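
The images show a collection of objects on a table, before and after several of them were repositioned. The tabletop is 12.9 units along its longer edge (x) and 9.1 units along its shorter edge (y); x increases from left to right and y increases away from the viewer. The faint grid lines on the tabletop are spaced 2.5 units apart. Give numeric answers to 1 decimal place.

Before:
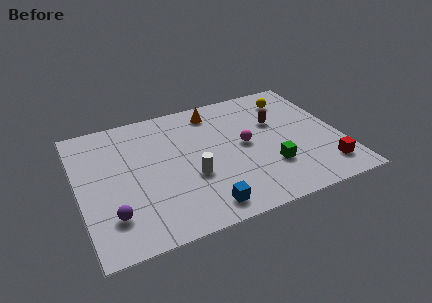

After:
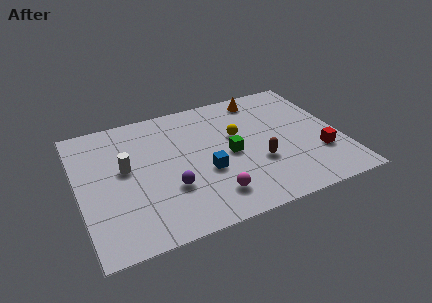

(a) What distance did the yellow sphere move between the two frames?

3.5

The yellow sphere was near (10.9, 7.3) before and (7.9, 5.5) after, so it travelled √(3.0² + 1.8²) ≈ 3.5 units.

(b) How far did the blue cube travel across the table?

2.3

The blue cube moved from about (5.7, 1.2) to (6.1, 3.5), a distance of √(0.4² + 2.3²) ≈ 2.3.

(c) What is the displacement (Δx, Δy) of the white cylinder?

(-3.1, 1.7)

The white cylinder was at about (5.4, 3.4) and moved to about (2.3, 5.1).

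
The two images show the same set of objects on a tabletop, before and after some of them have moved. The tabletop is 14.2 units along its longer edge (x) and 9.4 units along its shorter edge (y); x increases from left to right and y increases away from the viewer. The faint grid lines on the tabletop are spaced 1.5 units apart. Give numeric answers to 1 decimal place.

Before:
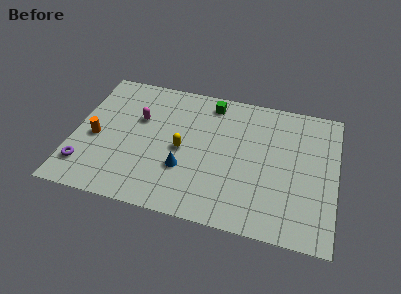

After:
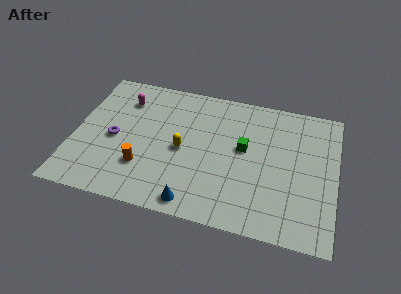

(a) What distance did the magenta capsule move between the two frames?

1.5

The magenta capsule moved from about (3.4, 6.0) to (2.5, 7.2), a distance of √(0.9² + 1.2²) ≈ 1.5.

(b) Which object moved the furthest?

the green cube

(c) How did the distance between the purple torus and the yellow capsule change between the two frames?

-1.9

The distance was about 5.6 in the first image and 3.7 in the second, so they moved 1.9 units closer together.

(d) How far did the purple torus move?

2.7

The purple torus was near (0.8, 2.0) before and (2.2, 4.3) after, so it travelled √(1.4² + 2.3²) ≈ 2.7 units.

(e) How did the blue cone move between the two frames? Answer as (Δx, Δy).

(0.7, -2.1)

The blue cone started near (6.1, 3.1) and ended near (6.8, 1.0).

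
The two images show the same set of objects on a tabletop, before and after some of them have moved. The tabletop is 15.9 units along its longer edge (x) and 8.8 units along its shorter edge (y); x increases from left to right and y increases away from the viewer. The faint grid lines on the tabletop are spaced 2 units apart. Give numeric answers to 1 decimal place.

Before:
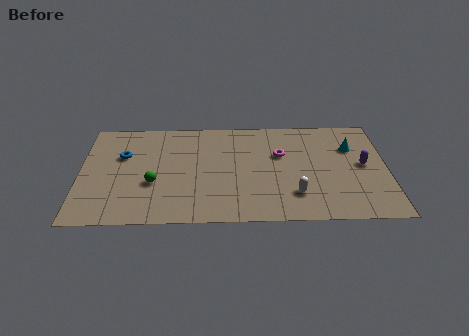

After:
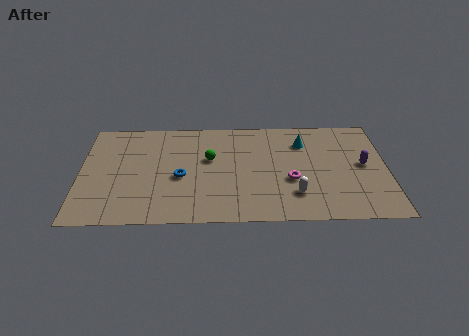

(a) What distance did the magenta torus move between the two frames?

2.3

From (10.4, 5.6) to (10.9, 3.4), the magenta torus covered √(0.5² + 2.2²) ≈ 2.3 units.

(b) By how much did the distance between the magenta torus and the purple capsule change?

-0.4

They were about 4.4 units apart before and 4.0 after — 0.4 units closer together.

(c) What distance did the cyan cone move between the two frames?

2.5

The cyan cone moved from about (14.1, 6.1) to (11.6, 6.6), a distance of √(2.5² + 0.5²) ≈ 2.5.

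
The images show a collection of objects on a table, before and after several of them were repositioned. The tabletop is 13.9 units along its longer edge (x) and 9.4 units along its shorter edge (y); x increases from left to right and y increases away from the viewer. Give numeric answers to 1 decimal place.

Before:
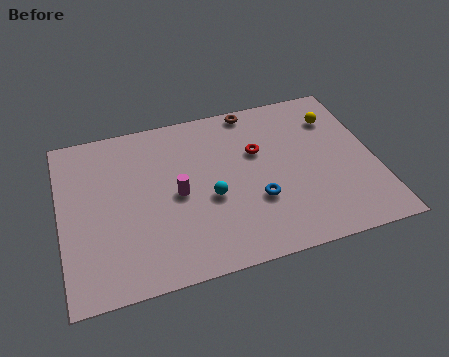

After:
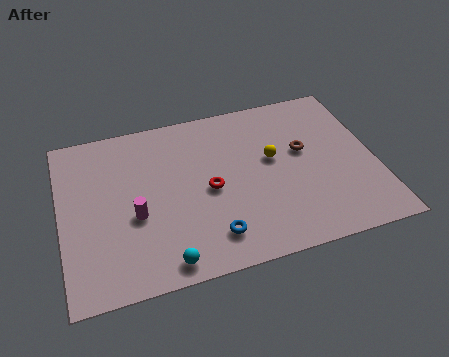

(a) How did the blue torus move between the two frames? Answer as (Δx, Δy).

(-2.1, -1.4)

From the two frames, the blue torus sits at roughly (8.5, 3.2) before and (6.4, 1.8) after.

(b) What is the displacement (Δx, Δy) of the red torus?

(-2.3, -1.6)

The red torus was at about (8.8, 6.0) and moved to about (6.5, 4.4).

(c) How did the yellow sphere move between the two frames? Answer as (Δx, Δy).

(-3.0, -1.7)

The yellow sphere started near (12.4, 7.1) and ended near (9.4, 5.4).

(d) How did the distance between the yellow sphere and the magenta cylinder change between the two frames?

-1.3

They were about 7.7 units apart before and 6.4 after — 1.3 units closer together.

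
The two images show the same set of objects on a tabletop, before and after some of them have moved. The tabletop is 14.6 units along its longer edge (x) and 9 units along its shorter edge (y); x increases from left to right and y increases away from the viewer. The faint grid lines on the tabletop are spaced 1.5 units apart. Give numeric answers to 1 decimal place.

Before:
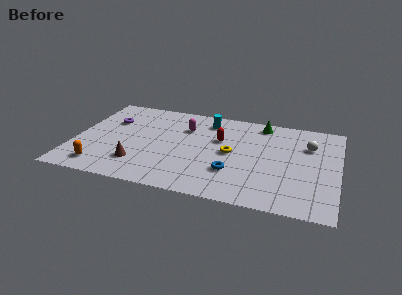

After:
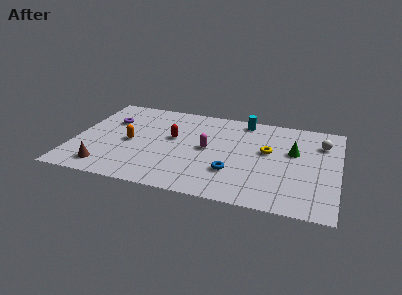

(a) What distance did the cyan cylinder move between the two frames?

2.1

From (7.2, 7.4) to (9.2, 8.0), the cyan cylinder covered √(2.0² + 0.6²) ≈ 2.1 units.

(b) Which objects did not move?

the purple torus and the blue torus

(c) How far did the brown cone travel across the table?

1.9

The brown cone was near (3.7, 2.2) before and (2.0, 1.4) after, so it travelled √(1.7² + 0.8²) ≈ 1.9 units.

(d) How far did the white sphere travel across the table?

0.8

From (12.9, 6.3) to (13.6, 6.7), the white sphere covered √(0.7² + 0.4²) ≈ 0.8 units.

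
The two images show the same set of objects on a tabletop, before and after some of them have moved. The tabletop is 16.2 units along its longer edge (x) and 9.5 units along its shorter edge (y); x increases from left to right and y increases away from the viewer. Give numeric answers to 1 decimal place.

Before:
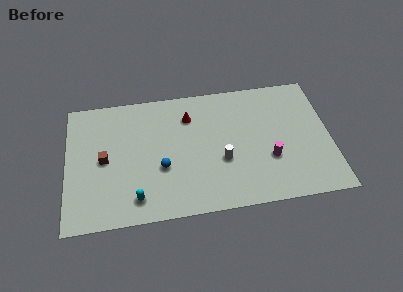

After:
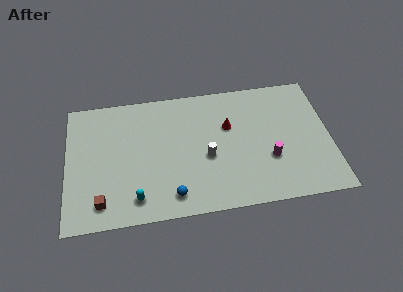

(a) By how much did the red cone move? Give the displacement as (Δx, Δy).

(2.4, -1.1)

The red cone was at about (7.6, 7.2) and moved to about (10.0, 6.1).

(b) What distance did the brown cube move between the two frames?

3.1

The brown cube moved from about (2.3, 4.7) to (2.1, 1.6), a distance of √(0.2² + 3.1²) ≈ 3.1.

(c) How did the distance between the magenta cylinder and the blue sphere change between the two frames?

-0.3

They were about 6.6 units apart before and 6.3 after — 0.3 units closer together.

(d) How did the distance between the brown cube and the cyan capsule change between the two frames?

-1.5

Before: roughly 3.6 units apart; after: 2.1. That's 1.5 units closer together.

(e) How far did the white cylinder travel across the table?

1.0

From (9.5, 3.6) to (8.6, 4.0), the white cylinder covered √(0.9² + 0.4²) ≈ 1.0 units.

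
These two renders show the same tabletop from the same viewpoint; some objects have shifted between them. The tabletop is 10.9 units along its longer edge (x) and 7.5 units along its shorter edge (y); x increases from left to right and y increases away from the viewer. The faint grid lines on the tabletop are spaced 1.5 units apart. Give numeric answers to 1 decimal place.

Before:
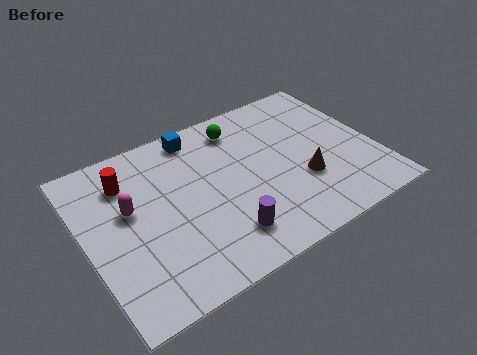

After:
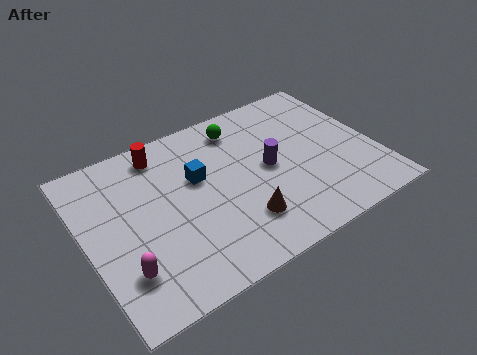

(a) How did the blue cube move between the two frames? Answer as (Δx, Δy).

(-0.3, -2.0)

The blue cube started near (4.6, 6.6) and ended near (4.3, 4.6).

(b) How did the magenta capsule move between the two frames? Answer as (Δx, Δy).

(-0.6, -2.5)

From the two frames, the magenta capsule sits at roughly (1.7, 4.4) before and (1.1, 1.9) after.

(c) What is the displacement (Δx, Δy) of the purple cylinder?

(2.1, 2.2)

The purple cylinder started near (4.8, 1.6) and ended near (6.9, 3.8).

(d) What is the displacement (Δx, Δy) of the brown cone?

(-2.5, -0.7)

From the two frames, the brown cone sits at roughly (8.0, 2.6) before and (5.5, 1.9) after.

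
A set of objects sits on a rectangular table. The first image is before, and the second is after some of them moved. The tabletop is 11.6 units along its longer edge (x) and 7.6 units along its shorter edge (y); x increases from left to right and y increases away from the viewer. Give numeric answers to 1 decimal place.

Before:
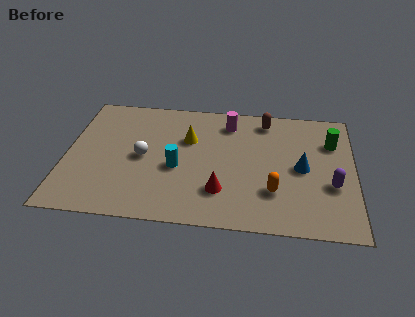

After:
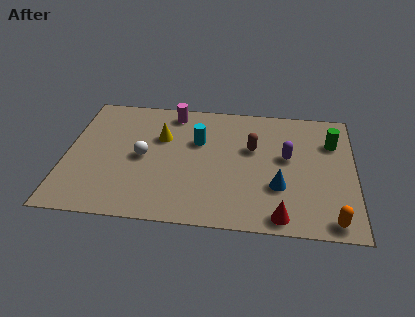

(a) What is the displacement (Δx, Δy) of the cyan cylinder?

(0.8, 1.7)

The cyan cylinder started near (4.5, 3.2) and ended near (5.3, 4.9).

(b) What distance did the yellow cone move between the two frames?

1.1

The yellow cone was near (4.9, 5.0) before and (3.8, 5.0) after, so it travelled √(1.1² + 0.0²) ≈ 1.1 units.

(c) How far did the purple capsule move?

2.3

From (10.7, 2.8) to (8.9, 4.3), the purple capsule covered √(1.8² + 1.5²) ≈ 2.3 units.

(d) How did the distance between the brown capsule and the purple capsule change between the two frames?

-3.1

They were about 4.6 units apart before and 1.5 after — 3.1 units closer together.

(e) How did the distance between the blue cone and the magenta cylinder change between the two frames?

+2.1

They were about 3.9 units apart before and 6.0 after — 2.1 units further apart.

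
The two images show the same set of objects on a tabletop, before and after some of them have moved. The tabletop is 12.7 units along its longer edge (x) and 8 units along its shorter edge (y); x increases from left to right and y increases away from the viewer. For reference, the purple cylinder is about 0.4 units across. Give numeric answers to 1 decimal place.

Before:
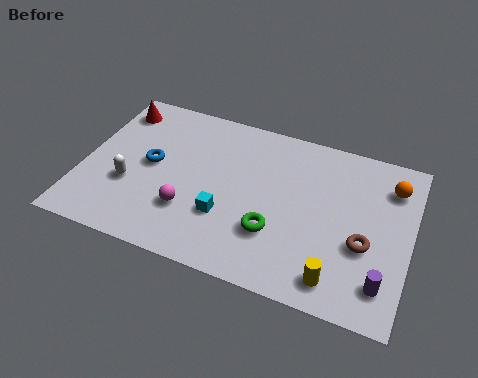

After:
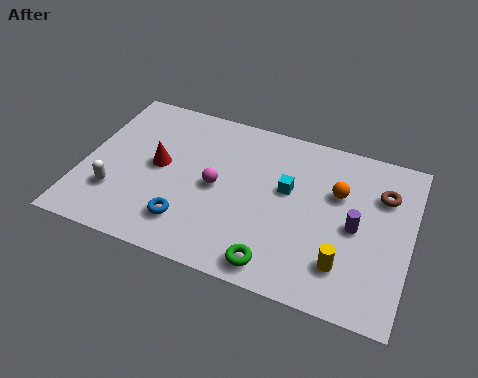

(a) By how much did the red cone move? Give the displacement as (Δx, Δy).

(2.0, -2.4)

The red cone started near (0.9, 6.6) and ended near (2.9, 4.2).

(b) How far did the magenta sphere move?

1.7

The magenta sphere was near (4.3, 2.4) before and (5.2, 3.9) after, so it travelled √(0.9² + 1.5²) ≈ 1.7 units.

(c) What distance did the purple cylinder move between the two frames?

2.5

From (11.8, 1.6) to (10.6, 3.8), the purple cylinder covered √(1.2² + 2.2²) ≈ 2.5 units.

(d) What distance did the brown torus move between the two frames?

2.6

The brown torus was near (11.0, 3.1) before and (11.5, 5.7) after, so it travelled √(0.5² + 2.6²) ≈ 2.6 units.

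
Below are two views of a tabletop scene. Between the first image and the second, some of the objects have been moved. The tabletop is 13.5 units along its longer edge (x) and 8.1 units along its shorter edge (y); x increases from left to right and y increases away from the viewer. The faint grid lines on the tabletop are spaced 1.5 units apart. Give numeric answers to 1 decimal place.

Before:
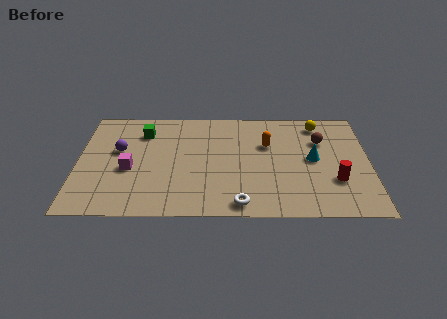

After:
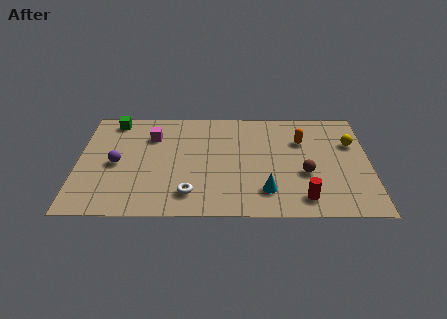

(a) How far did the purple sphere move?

1.0

The purple sphere moved from about (1.9, 4.8) to (1.8, 3.8), a distance of √(0.1² + 1.0²) ≈ 1.0.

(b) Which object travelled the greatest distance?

the cyan cone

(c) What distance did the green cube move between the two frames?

1.7

The green cube moved from about (3.0, 6.2) to (1.6, 7.1), a distance of √(1.4² + 0.9²) ≈ 1.7.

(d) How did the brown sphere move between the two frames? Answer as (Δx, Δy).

(-0.8, -2.5)

The brown sphere was at about (11.3, 5.6) and moved to about (10.5, 3.1).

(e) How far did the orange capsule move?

1.6

The orange capsule moved from about (8.8, 5.3) to (10.4, 5.6), a distance of √(1.6² + 0.3²) ≈ 1.6.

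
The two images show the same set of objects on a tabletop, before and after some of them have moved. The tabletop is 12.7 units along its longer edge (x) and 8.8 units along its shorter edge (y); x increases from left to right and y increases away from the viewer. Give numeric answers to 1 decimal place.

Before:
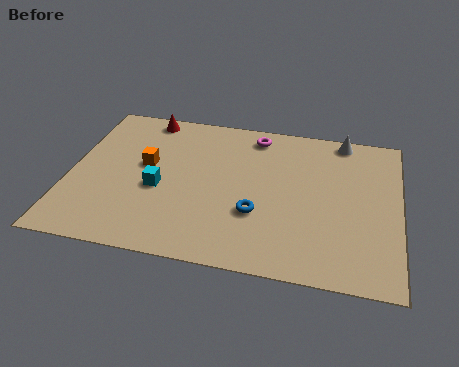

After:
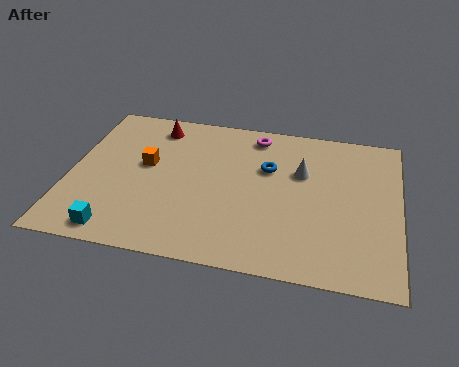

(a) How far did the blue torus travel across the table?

2.7

The blue torus moved from about (7.3, 3.0) to (7.6, 5.7), a distance of √(0.3² + 2.7²) ≈ 2.7.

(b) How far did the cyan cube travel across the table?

3.0

The cyan cube was near (3.5, 3.7) before and (2.1, 1.0) after, so it travelled √(1.4² + 2.7²) ≈ 3.0 units.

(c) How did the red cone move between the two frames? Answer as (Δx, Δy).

(0.4, -0.5)

The red cone was at about (2.7, 7.9) and moved to about (3.1, 7.4).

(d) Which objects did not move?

the orange cube and the magenta torus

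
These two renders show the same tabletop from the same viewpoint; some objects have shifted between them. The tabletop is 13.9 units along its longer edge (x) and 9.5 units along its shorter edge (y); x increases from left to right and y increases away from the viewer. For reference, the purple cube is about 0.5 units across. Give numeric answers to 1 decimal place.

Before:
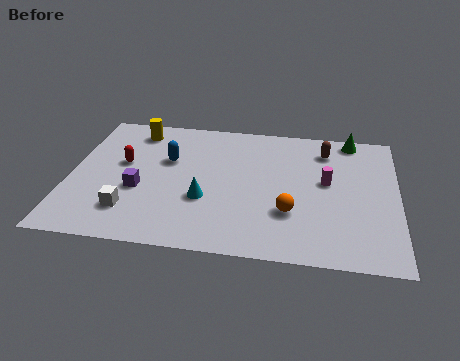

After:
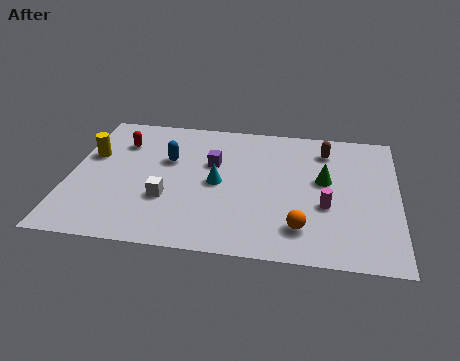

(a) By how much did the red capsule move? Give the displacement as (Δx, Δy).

(-0.2, 1.5)

The red capsule was at about (2.2, 5.5) and moved to about (2.0, 7.0).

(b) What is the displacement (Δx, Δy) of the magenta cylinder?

(0.0, -1.7)

The magenta cylinder started near (10.9, 5.3) and ended near (10.9, 3.6).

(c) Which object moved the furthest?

the purple cube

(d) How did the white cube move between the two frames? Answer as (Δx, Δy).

(1.5, 1.0)

The white cube started near (2.7, 2.2) and ended near (4.2, 3.2).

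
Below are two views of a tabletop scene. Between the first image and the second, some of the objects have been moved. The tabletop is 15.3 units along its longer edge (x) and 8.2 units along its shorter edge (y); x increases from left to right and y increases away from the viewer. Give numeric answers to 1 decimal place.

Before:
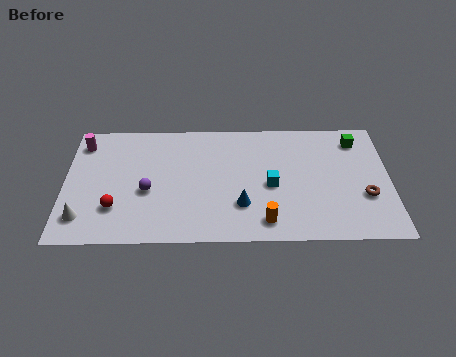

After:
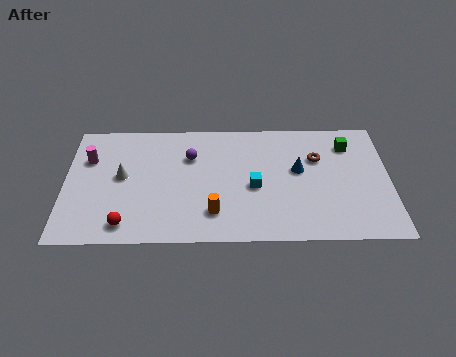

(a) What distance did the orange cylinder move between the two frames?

2.5

The orange cylinder moved from about (9.4, 1.3) to (7.0, 1.9), a distance of √(2.4² + 0.6²) ≈ 2.5.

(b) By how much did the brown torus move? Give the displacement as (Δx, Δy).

(-2.2, 2.6)

The brown torus was at about (14.1, 2.9) and moved to about (11.9, 5.5).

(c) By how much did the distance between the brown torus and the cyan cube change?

-0.9

Before: roughly 4.5 units apart; after: 3.6. That's 0.9 units closer together.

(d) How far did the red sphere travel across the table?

1.2

The red sphere moved from about (2.4, 2.3) to (2.9, 1.2), a distance of √(0.5² + 1.1²) ≈ 1.2.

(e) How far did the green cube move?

0.5

The green cube was near (13.8, 6.7) before and (13.4, 6.4) after, so it travelled √(0.4² + 0.3²) ≈ 0.5 units.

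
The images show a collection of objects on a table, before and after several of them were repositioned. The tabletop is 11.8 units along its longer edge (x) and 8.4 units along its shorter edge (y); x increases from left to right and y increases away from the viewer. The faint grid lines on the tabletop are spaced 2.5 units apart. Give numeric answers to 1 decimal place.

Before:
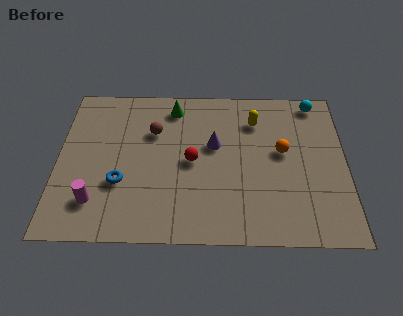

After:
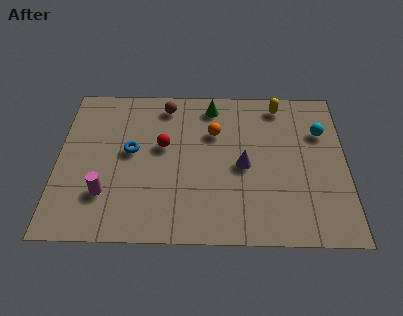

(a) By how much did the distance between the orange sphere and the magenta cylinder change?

-2.5

Before: roughly 8.1 units apart; after: 5.6. That's 2.5 units closer together.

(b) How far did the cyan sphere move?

1.7

The cyan sphere moved from about (10.6, 7.5) to (10.8, 5.8), a distance of √(0.2² + 1.7²) ≈ 1.7.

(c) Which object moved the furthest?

the orange sphere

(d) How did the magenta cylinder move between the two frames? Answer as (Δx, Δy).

(0.4, 0.4)

From the two frames, the magenta cylinder sits at roughly (1.6, 1.9) before and (2.0, 2.3) after.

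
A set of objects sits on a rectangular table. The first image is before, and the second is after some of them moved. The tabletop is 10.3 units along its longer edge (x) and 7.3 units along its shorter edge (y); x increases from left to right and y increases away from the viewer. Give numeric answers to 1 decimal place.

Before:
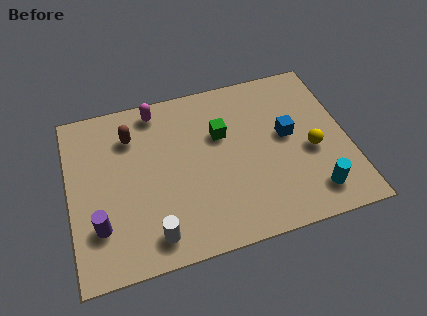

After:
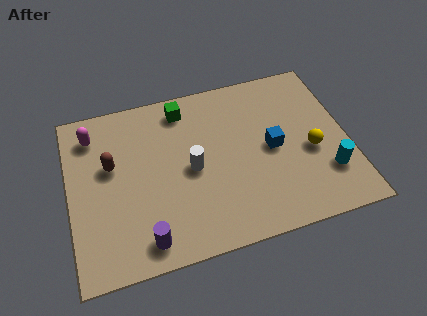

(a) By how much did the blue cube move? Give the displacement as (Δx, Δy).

(-0.6, -0.4)

The blue cube was at about (8.1, 4.0) and moved to about (7.5, 3.6).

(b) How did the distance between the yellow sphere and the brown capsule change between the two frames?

+0.5

They were about 6.9 units apart before and 7.4 after — 0.5 units further apart.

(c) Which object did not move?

the yellow sphere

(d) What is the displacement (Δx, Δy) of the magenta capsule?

(-2.4, -0.5)

From the two frames, the magenta capsule sits at roughly (3.4, 6.4) before and (1.0, 5.9) after.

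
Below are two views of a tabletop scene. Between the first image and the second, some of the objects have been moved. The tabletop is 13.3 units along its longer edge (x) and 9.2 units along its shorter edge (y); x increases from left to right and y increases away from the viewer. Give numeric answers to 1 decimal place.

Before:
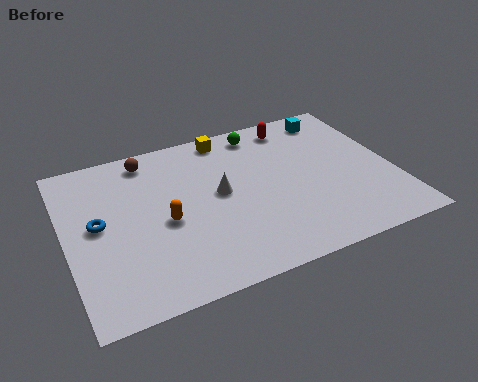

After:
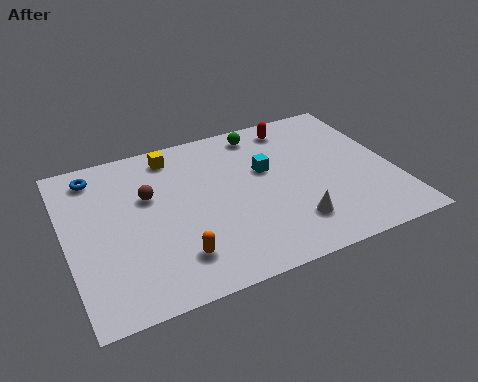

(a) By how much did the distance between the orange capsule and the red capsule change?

+1.2

They were about 6.9 units apart before and 8.1 after — 1.2 units further apart.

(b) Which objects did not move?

the green sphere and the red capsule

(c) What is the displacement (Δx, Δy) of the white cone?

(2.6, -2.8)

The white cone was at about (6.2, 4.9) and moved to about (8.8, 2.1).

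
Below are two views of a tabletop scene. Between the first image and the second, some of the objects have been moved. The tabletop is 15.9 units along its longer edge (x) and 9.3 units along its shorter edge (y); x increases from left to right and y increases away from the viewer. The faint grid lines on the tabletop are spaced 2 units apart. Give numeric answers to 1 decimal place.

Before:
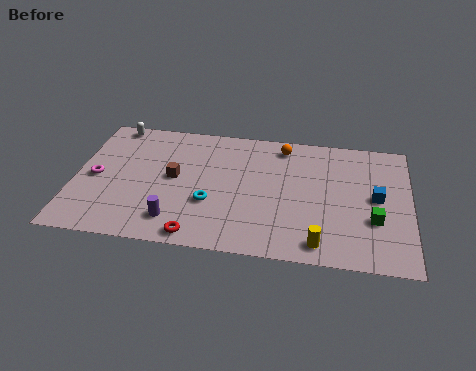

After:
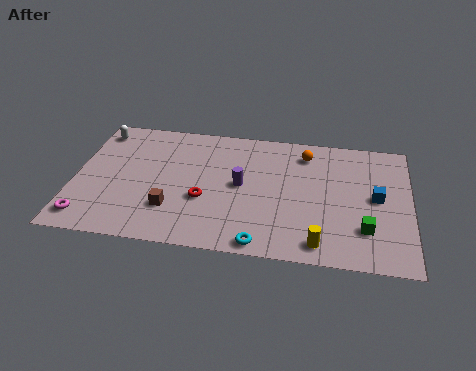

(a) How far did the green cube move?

0.8

From (14.2, 3.2) to (13.8, 2.5), the green cube covered √(0.4² + 0.7²) ≈ 0.8 units.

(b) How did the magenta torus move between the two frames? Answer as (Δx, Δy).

(-0.2, -3.0)

From the two frames, the magenta torus sits at roughly (1.0, 4.4) before and (0.8, 1.4) after.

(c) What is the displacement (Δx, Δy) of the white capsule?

(-0.7, -0.6)

The white capsule was at about (1.6, 8.5) and moved to about (0.9, 7.9).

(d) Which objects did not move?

the yellow cylinder and the blue cube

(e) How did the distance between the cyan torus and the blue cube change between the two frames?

-1.3

The distance was about 7.9 in the first image and 6.6 in the second, so they moved 1.3 units closer together.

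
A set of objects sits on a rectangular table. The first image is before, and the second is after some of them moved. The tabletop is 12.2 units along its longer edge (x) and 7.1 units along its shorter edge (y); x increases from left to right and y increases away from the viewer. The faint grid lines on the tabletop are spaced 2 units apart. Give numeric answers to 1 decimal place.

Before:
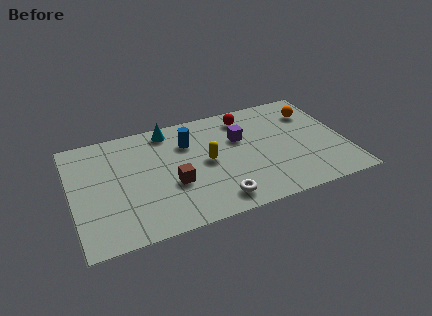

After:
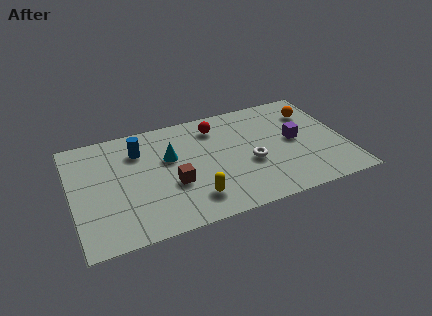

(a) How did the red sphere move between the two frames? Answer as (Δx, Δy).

(-1.4, -0.2)

The red sphere started near (8.0, 5.9) and ended near (6.6, 5.7).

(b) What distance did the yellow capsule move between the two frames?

2.2

The yellow capsule moved from about (6.0, 3.6) to (5.2, 1.5), a distance of √(0.8² + 2.1²) ≈ 2.2.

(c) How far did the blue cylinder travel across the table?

2.2

From (5.3, 5.1) to (3.1, 5.3), the blue cylinder covered √(2.2² + 0.2²) ≈ 2.2 units.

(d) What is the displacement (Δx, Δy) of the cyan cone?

(-0.1, -1.8)

The cyan cone was at about (4.5, 6.2) and moved to about (4.4, 4.4).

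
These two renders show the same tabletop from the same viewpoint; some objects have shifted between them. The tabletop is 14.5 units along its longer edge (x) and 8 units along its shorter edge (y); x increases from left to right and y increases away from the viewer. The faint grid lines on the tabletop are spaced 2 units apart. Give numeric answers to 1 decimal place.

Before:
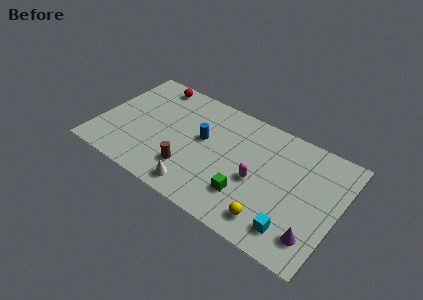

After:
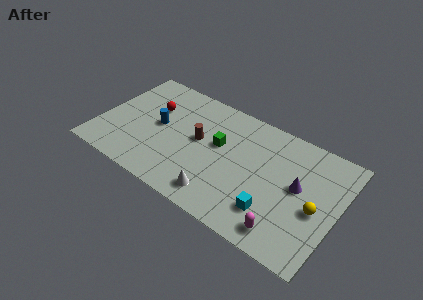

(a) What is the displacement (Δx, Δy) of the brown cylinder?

(0.2, 2.3)

The brown cylinder was at about (5.8, 2.1) and moved to about (6.0, 4.4).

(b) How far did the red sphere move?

1.8

The red sphere was near (2.6, 7.1) before and (2.9, 5.3) after, so it travelled √(0.3² + 1.8²) ≈ 1.8 units.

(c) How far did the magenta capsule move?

3.1

The magenta capsule moved from about (9.7, 3.5) to (11.8, 1.2), a distance of √(2.1² + 2.3²) ≈ 3.1.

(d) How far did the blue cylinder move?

2.7

The blue cylinder moved from about (6.2, 4.6) to (3.5, 4.2), a distance of √(2.7² + 0.4²) ≈ 2.7.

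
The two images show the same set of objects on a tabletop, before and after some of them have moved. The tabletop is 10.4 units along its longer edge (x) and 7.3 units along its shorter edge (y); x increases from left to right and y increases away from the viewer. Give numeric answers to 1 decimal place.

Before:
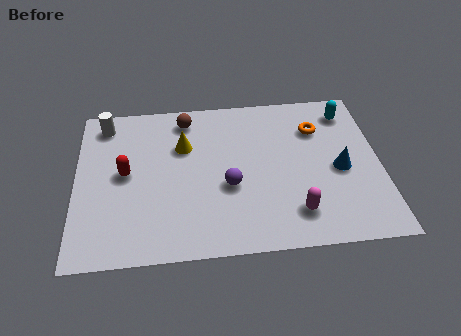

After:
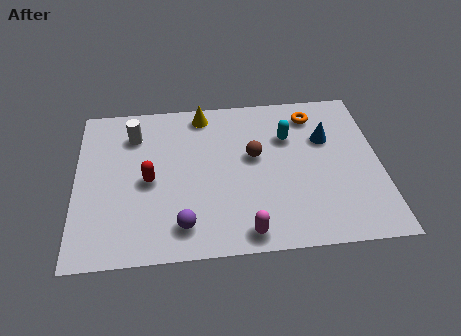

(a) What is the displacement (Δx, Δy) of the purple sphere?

(-1.6, -1.6)

The purple sphere was at about (5.2, 2.9) and moved to about (3.6, 1.3).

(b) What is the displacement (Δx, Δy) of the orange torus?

(-0.1, 0.7)

The orange torus started near (8.3, 5.3) and ended near (8.2, 6.0).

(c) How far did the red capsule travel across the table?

0.9

The red capsule was near (1.7, 3.8) before and (2.5, 3.4) after, so it travelled √(0.8² + 0.4²) ≈ 0.9 units.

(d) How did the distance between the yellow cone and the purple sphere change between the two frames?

+2.7

Before: roughly 2.5 units apart; after: 5.2. That's 2.7 units further apart.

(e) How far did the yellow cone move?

1.7

From (3.7, 4.9) to (4.4, 6.4), the yellow cone covered √(0.7² + 1.5²) ≈ 1.7 units.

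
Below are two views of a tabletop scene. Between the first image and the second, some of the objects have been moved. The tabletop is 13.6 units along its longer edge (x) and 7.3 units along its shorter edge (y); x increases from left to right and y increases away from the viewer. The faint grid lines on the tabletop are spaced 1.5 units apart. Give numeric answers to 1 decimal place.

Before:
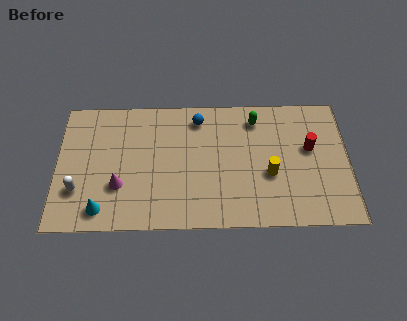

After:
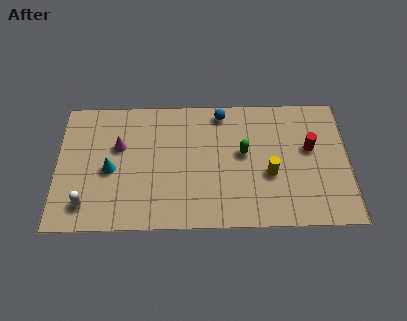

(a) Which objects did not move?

the yellow cylinder and the red cylinder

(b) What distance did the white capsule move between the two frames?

0.9

The white capsule was near (1.0, 2.2) before and (1.4, 1.4) after, so it travelled √(0.4² + 0.8²) ≈ 0.9 units.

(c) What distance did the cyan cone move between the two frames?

2.2

The cyan cone was near (2.1, 1.1) before and (2.5, 3.3) after, so it travelled √(0.4² + 2.2²) ≈ 2.2 units.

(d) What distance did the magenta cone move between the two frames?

2.2

From (2.9, 2.4) to (2.9, 4.6), the magenta cone covered √(0.0² + 2.2²) ≈ 2.2 units.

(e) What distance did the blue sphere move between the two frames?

1.1

The blue sphere moved from about (6.6, 6.1) to (7.7, 6.4), a distance of √(1.1² + 0.3²) ≈ 1.1.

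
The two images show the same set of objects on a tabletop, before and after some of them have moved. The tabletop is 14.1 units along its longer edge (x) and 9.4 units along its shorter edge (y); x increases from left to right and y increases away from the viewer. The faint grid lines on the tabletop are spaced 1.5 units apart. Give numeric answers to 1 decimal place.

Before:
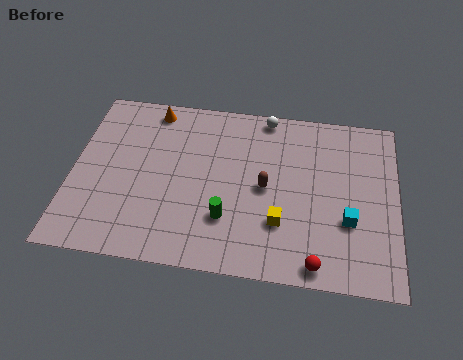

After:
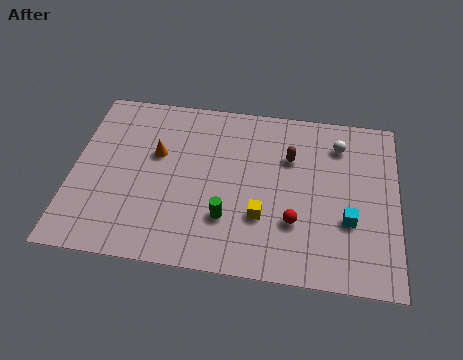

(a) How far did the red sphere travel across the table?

2.2

The red sphere moved from about (10.7, 0.9) to (9.7, 2.9), a distance of √(1.0² + 2.0²) ≈ 2.2.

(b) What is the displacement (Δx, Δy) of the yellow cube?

(-0.8, 0.2)

From the two frames, the yellow cube sits at roughly (9.1, 2.8) before and (8.3, 3.0) after.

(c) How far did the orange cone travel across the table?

2.5

From (3.3, 8.3) to (3.6, 5.8), the orange cone covered √(0.3² + 2.5²) ≈ 2.5 units.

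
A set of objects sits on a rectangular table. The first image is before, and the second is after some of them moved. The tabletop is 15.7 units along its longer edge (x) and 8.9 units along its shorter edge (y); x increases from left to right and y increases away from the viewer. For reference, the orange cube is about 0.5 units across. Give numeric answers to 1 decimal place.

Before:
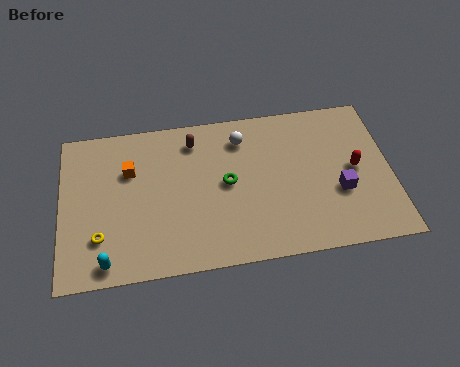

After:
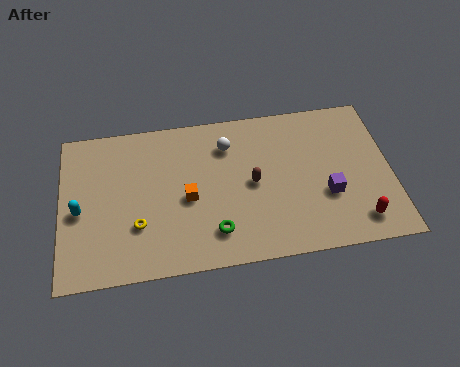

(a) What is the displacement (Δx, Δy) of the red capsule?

(0.0, -3.0)

The red capsule was at about (14.0, 4.5) and moved to about (14.0, 1.5).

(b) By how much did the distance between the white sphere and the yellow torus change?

-2.4

The distance was about 8.3 in the first image and 5.9 in the second, so they moved 2.4 units closer together.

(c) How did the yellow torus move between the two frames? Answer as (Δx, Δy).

(1.8, 0.4)

The yellow torus was at about (1.8, 2.4) and moved to about (3.6, 2.8).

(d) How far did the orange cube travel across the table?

3.4

The orange cube moved from about (3.3, 6.0) to (6.0, 4.0), a distance of √(2.7² + 2.0²) ≈ 3.4.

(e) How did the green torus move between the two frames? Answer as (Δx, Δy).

(-0.7, -2.7)

The green torus started near (7.9, 4.6) and ended near (7.2, 1.9).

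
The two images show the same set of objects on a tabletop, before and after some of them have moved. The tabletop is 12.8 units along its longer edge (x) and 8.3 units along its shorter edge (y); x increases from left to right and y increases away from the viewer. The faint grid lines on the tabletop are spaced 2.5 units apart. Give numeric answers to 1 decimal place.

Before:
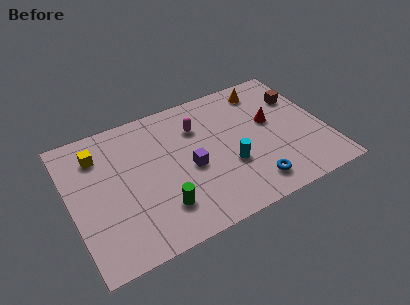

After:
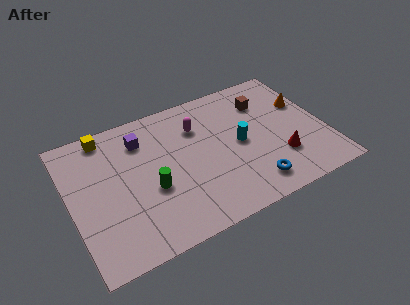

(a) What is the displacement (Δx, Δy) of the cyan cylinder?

(0.7, 1.1)

The cyan cylinder started near (7.8, 3.0) and ended near (8.5, 4.1).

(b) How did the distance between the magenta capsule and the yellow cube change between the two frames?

-0.3

The distance was about 5.0 in the first image and 4.7 in the second, so they moved 0.3 units closer together.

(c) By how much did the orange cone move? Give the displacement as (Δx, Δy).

(1.8, -1.7)

From the two frames, the orange cone sits at roughly (10.2, 7.0) before and (12.0, 5.3) after.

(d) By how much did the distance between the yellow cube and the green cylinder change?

-0.6

The distance was about 5.1 in the first image and 4.5 in the second, so they moved 0.6 units closer together.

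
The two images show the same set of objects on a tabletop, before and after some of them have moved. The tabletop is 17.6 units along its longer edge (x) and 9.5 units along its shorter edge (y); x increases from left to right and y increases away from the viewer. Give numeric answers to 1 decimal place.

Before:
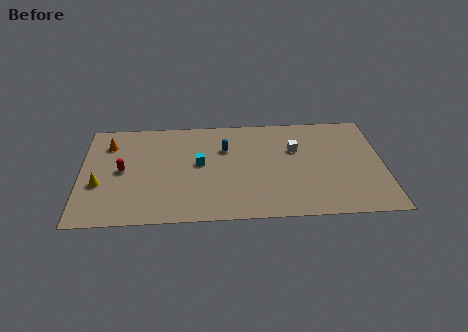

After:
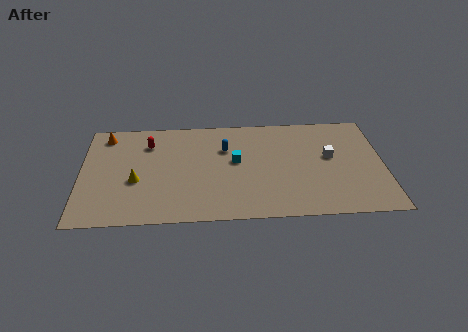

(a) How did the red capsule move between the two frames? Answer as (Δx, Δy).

(1.5, 2.4)

The red capsule started near (2.4, 4.8) and ended near (3.9, 7.2).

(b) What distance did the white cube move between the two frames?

2.2

From (12.5, 6.2) to (14.5, 5.4), the white cube covered √(2.0² + 0.8²) ≈ 2.2 units.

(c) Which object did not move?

the blue capsule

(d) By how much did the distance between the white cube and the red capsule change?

+0.6

They were about 10.2 units apart before and 10.8 after — 0.6 units further apart.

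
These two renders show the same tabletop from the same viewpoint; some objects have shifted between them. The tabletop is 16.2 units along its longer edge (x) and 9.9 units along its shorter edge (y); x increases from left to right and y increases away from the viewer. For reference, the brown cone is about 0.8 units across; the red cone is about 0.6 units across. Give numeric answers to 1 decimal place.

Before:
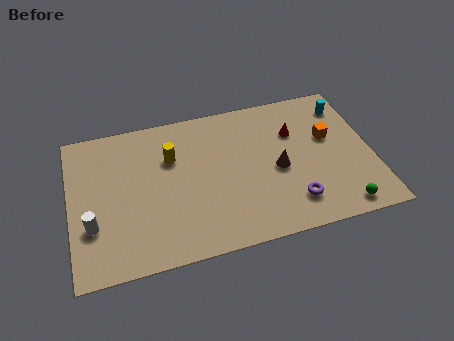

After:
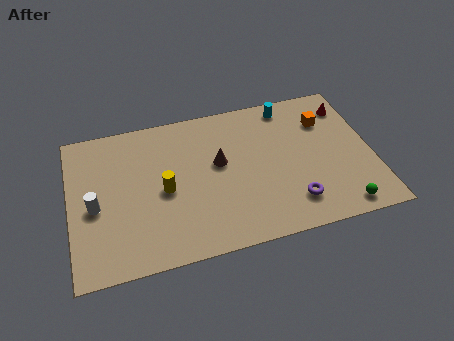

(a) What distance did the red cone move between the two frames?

3.2

From (12.2, 6.8) to (15.2, 7.9), the red cone covered √(3.0² + 1.1²) ≈ 3.2 units.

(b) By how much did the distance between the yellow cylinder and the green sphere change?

-0.5

The distance was about 10.3 in the first image and 9.8 in the second, so they moved 0.5 units closer together.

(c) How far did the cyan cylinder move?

3.2

The cyan cylinder was near (15.1, 8.0) before and (12.0, 8.7) after, so it travelled √(3.1² + 0.7²) ≈ 3.2 units.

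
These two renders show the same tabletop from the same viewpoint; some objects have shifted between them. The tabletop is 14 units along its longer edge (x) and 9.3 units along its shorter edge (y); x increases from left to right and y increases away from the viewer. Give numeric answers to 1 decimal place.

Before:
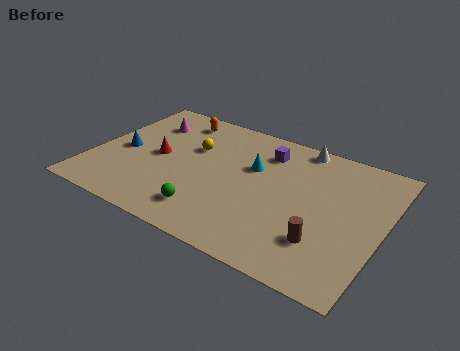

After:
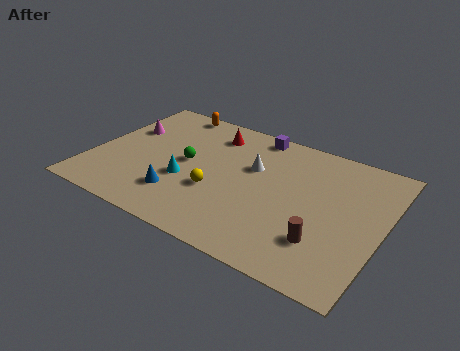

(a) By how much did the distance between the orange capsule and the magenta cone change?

+1.5

The distance was about 1.6 in the first image and 3.1 in the second, so they moved 1.5 units further apart.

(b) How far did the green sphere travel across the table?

3.4

From (6.1, 1.8) to (4.5, 4.8), the green sphere covered √(1.6² + 3.0²) ≈ 3.4 units.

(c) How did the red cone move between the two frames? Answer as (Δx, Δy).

(2.2, 2.9)

The red cone was at about (3.1, 4.6) and moved to about (5.3, 7.5).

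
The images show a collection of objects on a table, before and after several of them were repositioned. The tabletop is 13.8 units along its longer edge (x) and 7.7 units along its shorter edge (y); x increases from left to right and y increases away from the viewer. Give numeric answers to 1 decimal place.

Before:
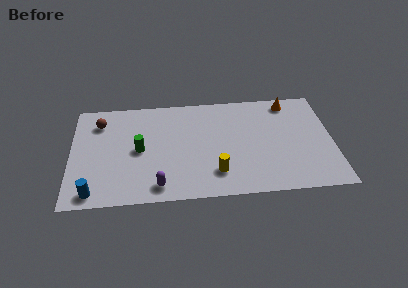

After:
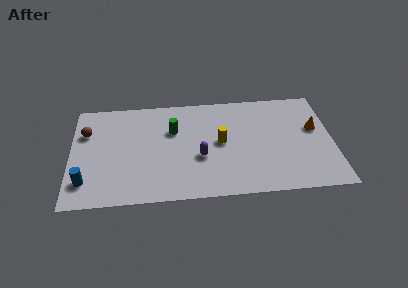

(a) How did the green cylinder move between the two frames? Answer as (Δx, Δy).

(1.8, 1.3)

From the two frames, the green cylinder sits at roughly (3.6, 3.8) before and (5.4, 5.1) after.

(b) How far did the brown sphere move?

1.0

The brown sphere was near (1.5, 6.0) before and (0.8, 5.3) after, so it travelled √(0.7² + 0.7²) ≈ 1.0 units.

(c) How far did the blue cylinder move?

0.9

The blue cylinder was near (1.2, 0.9) before and (0.8, 1.7) after, so it travelled √(0.4² + 0.8²) ≈ 0.9 units.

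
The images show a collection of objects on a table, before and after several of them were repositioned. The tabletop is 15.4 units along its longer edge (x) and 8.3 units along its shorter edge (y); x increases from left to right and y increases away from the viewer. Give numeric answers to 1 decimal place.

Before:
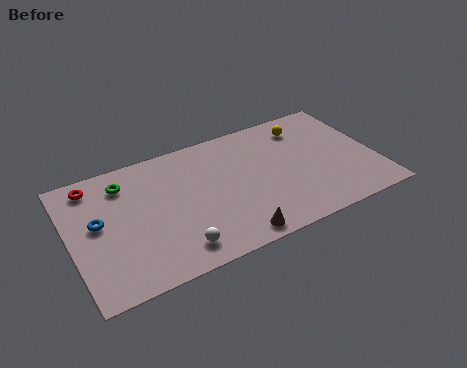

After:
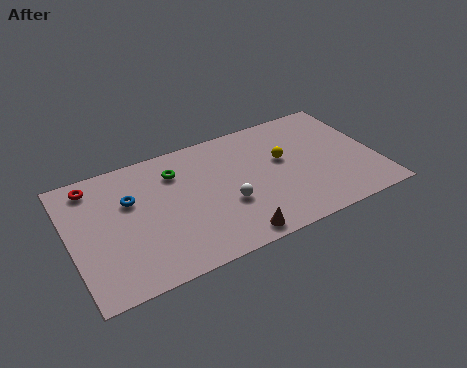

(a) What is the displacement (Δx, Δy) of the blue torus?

(1.7, 0.8)

The blue torus started near (1.4, 4.6) and ended near (3.1, 5.4).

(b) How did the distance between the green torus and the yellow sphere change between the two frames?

-3.8

They were about 9.3 units apart before and 5.5 after — 3.8 units closer together.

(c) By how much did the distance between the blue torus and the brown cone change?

-0.9

Before: roughly 7.3 units apart; after: 6.4. That's 0.9 units closer together.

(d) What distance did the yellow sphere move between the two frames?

2.3

The yellow sphere moved from about (12.2, 6.7) to (10.8, 4.9), a distance of √(1.4² + 1.8²) ≈ 2.3.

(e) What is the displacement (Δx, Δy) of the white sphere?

(2.8, 1.7)

The white sphere was at about (4.9, 1.4) and moved to about (7.7, 3.1).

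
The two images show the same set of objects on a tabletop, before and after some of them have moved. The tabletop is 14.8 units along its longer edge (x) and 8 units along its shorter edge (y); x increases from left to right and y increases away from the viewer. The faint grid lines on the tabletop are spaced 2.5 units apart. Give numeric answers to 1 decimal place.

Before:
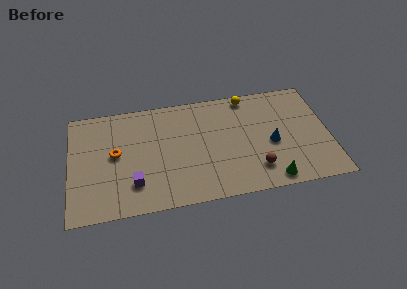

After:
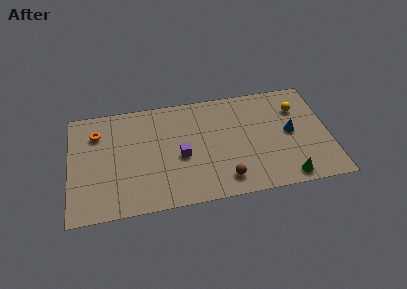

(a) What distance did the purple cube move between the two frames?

3.1

The purple cube was near (3.6, 2.0) before and (6.3, 3.5) after, so it travelled √(2.7² + 1.5²) ≈ 3.1 units.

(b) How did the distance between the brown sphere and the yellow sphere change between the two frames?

+0.8

Before: roughly 5.4 units apart; after: 6.2. That's 0.8 units further apart.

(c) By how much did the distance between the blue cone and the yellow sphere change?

-2.1

Before: roughly 3.9 units apart; after: 1.8. That's 2.1 units closer together.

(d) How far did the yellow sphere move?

3.1

From (10.3, 7.2) to (13.1, 5.8), the yellow sphere covered √(2.8² + 1.4²) ≈ 3.1 units.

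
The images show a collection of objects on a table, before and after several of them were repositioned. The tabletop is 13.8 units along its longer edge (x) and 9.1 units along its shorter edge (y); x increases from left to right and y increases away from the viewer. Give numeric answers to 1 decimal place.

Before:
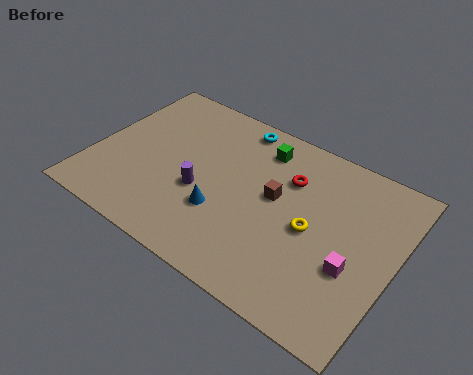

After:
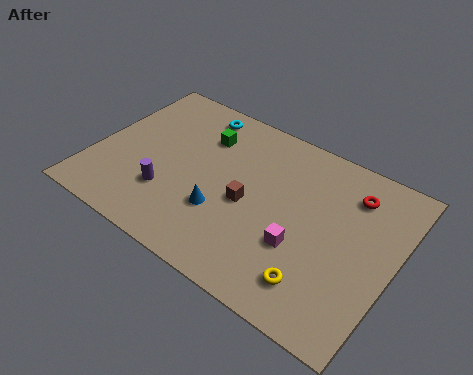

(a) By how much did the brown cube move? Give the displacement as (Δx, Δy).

(-1.1, -1.0)

From the two frames, the brown cube sits at roughly (8.3, 5.1) before and (7.2, 4.1) after.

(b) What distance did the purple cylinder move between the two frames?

1.7

The purple cylinder was near (5.1, 3.6) before and (3.7, 2.7) after, so it travelled √(1.4² + 0.9²) ≈ 1.7 units.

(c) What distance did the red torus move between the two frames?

2.9

The red torus moved from about (8.7, 6.4) to (11.5, 7.1), a distance of √(2.8² + 0.7²) ≈ 2.9.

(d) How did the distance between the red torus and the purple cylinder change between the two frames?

+4.4

Before: roughly 4.6 units apart; after: 9.0. That's 4.4 units further apart.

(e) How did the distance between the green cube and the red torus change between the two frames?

+5.1

They were about 1.8 units apart before and 6.9 after — 5.1 units further apart.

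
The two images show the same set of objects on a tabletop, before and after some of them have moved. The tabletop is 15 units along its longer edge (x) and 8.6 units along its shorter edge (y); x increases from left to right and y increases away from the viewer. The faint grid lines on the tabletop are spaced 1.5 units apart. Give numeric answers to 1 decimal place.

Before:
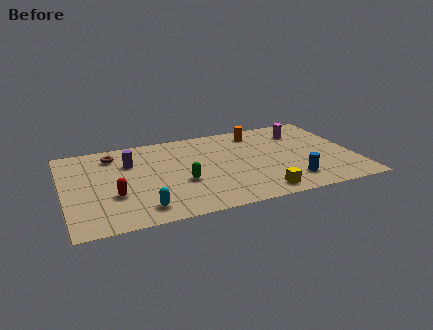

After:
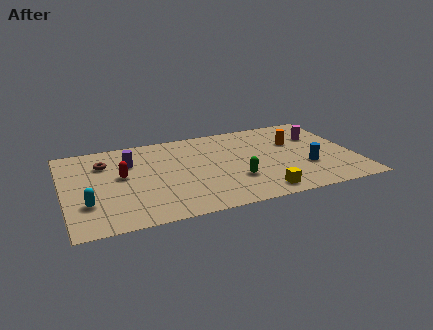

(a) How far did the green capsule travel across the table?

2.8

The green capsule moved from about (6.0, 3.3) to (8.7, 2.7), a distance of √(2.7² + 0.6²) ≈ 2.8.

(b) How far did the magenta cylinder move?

1.1

From (12.6, 6.6) to (13.4, 5.9), the magenta cylinder covered √(0.8² + 0.7²) ≈ 1.1 units.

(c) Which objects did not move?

the yellow cube and the purple cylinder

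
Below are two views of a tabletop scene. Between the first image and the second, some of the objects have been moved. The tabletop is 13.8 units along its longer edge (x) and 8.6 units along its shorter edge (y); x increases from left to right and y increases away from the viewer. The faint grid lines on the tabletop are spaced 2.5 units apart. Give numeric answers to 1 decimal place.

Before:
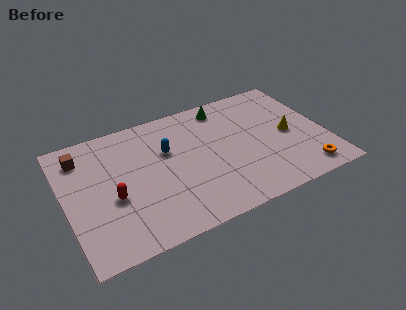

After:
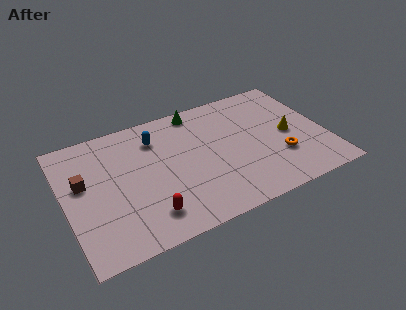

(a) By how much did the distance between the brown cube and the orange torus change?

-2.1

The distance was about 12.6 in the first image and 10.5 in the second, so they moved 2.1 units closer together.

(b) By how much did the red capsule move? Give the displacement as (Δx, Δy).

(1.6, -1.8)

From the two frames, the red capsule sits at roughly (2.4, 3.5) before and (4.0, 1.7) after.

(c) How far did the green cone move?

1.4

From (8.8, 7.4) to (7.4, 7.7), the green cone covered √(1.4² + 0.3²) ≈ 1.4 units.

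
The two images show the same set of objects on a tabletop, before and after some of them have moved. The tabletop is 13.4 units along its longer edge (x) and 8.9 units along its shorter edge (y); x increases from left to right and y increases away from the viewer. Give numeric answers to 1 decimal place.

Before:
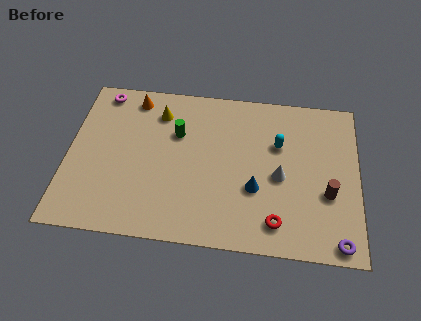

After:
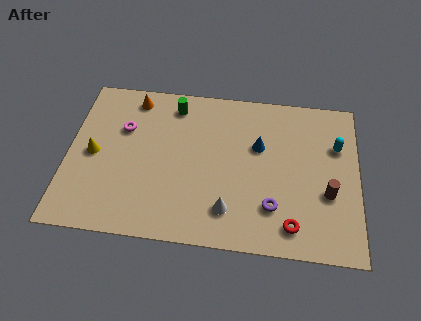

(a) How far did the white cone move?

3.1

The white cone was near (9.8, 4.0) before and (7.5, 1.9) after, so it travelled √(2.3² + 2.1²) ≈ 3.1 units.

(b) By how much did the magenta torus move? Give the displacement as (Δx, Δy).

(1.1, -2.0)

The magenta torus started near (1.4, 7.9) and ended near (2.5, 5.9).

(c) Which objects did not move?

the orange cone and the brown cylinder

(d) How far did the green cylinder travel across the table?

1.6

From (5.0, 5.9) to (4.8, 7.5), the green cylinder covered √(0.2² + 1.6²) ≈ 1.6 units.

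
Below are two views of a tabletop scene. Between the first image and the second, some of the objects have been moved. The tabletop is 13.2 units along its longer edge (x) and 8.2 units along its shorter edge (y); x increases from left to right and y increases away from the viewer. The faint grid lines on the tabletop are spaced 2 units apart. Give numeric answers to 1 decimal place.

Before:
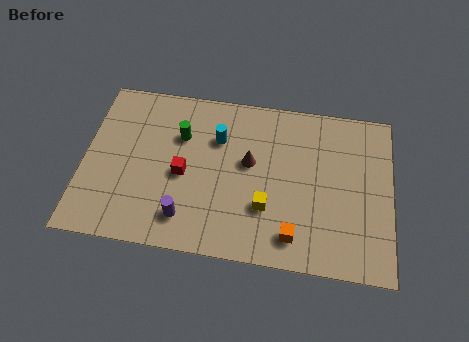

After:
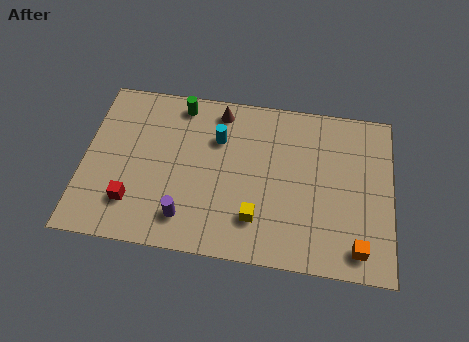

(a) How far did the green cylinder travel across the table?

1.6

From (4.1, 5.6) to (4.0, 7.2), the green cylinder covered √(0.1² + 1.6²) ≈ 1.6 units.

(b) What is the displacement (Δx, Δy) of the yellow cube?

(-0.4, -0.6)

The yellow cube started near (7.9, 2.6) and ended near (7.5, 2.0).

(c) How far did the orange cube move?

2.7

From (9.1, 1.4) to (11.8, 1.2), the orange cube covered √(2.7² + 0.2²) ≈ 2.7 units.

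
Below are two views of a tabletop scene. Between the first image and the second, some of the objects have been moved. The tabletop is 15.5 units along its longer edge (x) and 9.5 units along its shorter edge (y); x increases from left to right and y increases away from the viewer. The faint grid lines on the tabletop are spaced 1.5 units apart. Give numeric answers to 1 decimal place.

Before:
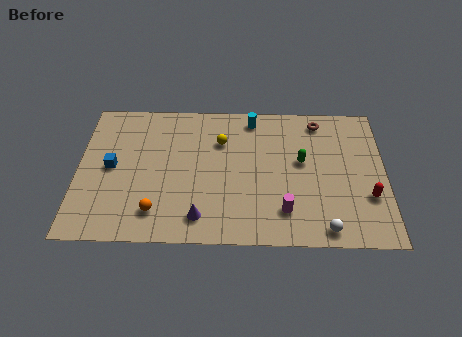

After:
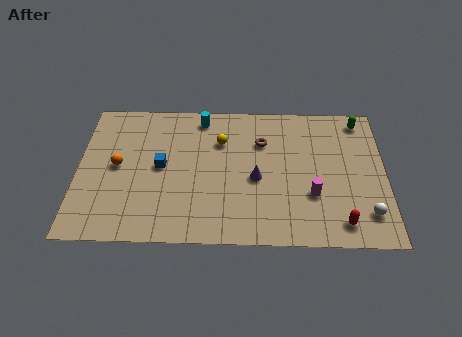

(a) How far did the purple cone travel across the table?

3.8

The purple cone moved from about (6.2, 1.6) to (9.0, 4.2), a distance of √(2.8² + 2.6²) ≈ 3.8.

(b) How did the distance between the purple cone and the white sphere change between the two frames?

-0.3

Before: roughly 6.2 units apart; after: 5.9. That's 0.3 units closer together.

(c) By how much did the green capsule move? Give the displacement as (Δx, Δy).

(3.0, 2.9)

The green capsule was at about (11.3, 5.4) and moved to about (14.3, 8.3).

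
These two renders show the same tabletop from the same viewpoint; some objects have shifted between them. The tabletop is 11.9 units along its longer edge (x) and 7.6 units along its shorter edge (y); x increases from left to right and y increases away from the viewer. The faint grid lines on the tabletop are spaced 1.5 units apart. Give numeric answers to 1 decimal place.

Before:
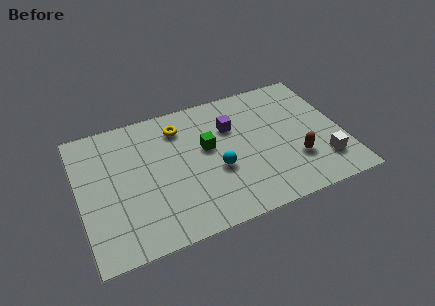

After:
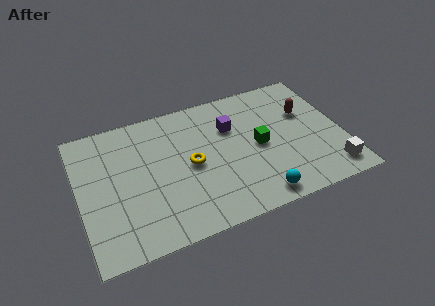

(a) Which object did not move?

the purple cube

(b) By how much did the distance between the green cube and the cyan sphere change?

+1.4

The distance was about 1.4 in the first image and 2.8 in the second, so they moved 1.4 units further apart.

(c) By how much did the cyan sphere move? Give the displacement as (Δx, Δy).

(1.6, -2.1)

The cyan sphere started near (6.1, 3.0) and ended near (7.7, 0.9).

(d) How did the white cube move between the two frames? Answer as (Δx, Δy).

(0.3, -0.6)

From the two frames, the white cube sits at roughly (10.8, 1.8) before and (11.1, 1.2) after.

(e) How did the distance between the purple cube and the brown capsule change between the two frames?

-0.5

The distance was about 3.9 in the first image and 3.4 in the second, so they moved 0.5 units closer together.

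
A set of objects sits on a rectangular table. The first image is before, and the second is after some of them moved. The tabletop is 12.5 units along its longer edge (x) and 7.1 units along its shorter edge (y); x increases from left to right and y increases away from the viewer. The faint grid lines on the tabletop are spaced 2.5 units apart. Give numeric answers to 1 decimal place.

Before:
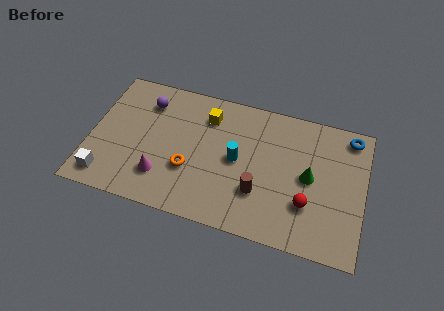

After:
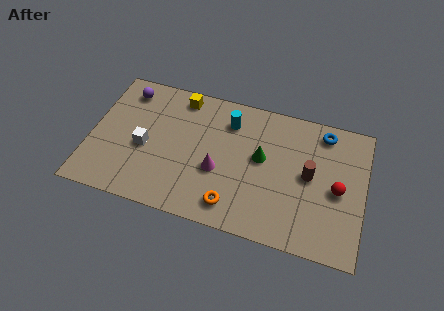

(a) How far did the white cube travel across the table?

2.6

The white cube moved from about (0.9, 1.1) to (2.5, 3.1), a distance of √(1.6² + 2.0²) ≈ 2.6.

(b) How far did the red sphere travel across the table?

1.7

From (10.0, 2.2) to (11.3, 3.3), the red sphere covered √(1.3² + 1.1²) ≈ 1.7 units.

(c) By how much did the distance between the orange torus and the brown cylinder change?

+0.9

The distance was about 3.2 in the first image and 4.1 in the second, so they moved 0.9 units further apart.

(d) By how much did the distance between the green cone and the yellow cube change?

-0.7

Before: roughly 5.2 units apart; after: 4.5. That's 0.7 units closer together.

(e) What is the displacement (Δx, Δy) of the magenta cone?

(2.5, 1.0)

The magenta cone started near (3.4, 1.8) and ended near (5.9, 2.8).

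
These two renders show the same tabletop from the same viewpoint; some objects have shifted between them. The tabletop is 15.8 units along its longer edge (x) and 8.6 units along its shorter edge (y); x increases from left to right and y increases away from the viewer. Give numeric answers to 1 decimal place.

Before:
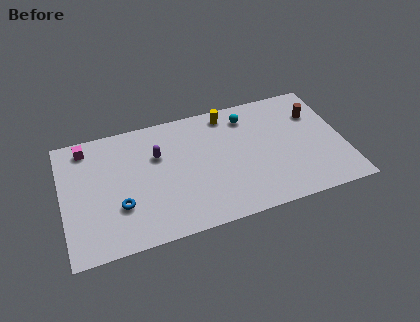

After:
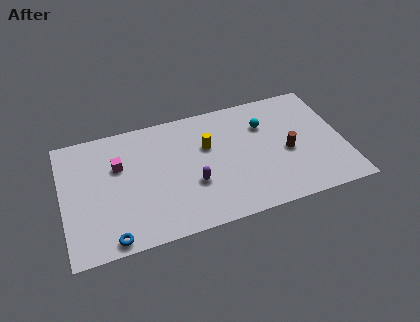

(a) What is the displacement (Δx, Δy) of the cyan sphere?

(0.9, -0.9)

The cyan sphere was at about (10.6, 7.0) and moved to about (11.5, 6.1).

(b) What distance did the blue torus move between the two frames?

2.1

The blue torus was near (3.1, 2.8) before and (2.5, 0.8) after, so it travelled √(0.6² + 2.0²) ≈ 2.1 units.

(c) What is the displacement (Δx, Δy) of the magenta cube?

(1.7, -1.8)

From the two frames, the magenta cube sits at roughly (1.5, 7.4) before and (3.2, 5.6) after.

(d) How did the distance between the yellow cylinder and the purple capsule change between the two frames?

-1.9

The distance was about 4.5 in the first image and 2.6 in the second, so they moved 1.9 units closer together.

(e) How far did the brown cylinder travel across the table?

2.9

The brown cylinder moved from about (14.4, 6.1) to (12.6, 3.8), a distance of √(1.8² + 2.3²) ≈ 2.9.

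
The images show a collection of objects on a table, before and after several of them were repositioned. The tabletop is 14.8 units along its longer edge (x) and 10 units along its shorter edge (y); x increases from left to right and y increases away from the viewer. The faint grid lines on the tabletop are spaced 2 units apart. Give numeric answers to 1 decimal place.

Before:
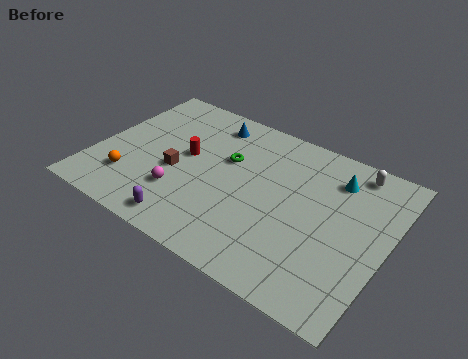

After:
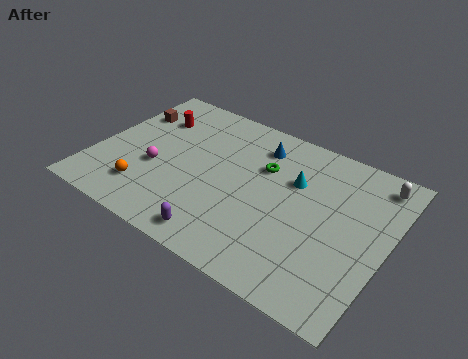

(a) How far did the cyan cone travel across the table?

2.2

The cyan cone was near (11.8, 7.8) before and (9.9, 6.6) after, so it travelled √(1.9² + 1.2²) ≈ 2.2 units.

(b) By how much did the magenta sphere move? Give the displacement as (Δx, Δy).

(-1.5, 1.0)

The magenta sphere started near (4.7, 2.9) and ended near (3.2, 3.9).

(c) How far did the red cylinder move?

2.8

The red cylinder moved from about (4.5, 5.5) to (2.3, 7.3), a distance of √(2.2² + 1.8²) ≈ 2.8.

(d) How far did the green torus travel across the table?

1.8

From (6.5, 6.3) to (8.3, 6.7), the green torus covered √(1.8² + 0.4²) ≈ 1.8 units.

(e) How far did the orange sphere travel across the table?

0.9

The orange sphere moved from about (2.1, 2.5) to (3.0, 2.2), a distance of √(0.9² + 0.3²) ≈ 0.9.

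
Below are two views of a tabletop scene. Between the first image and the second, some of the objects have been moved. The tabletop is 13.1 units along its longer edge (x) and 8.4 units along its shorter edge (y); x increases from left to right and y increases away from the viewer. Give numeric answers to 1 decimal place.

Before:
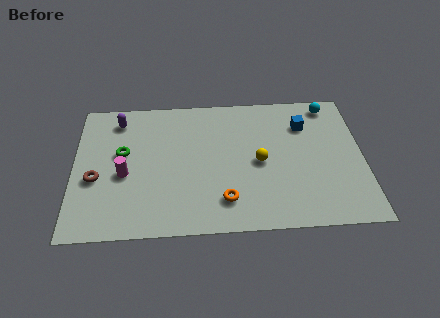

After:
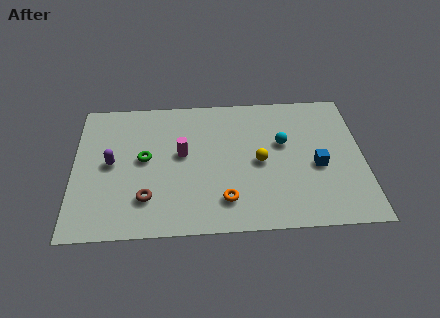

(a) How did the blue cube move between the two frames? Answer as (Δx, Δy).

(0.5, -2.6)

The blue cube started near (10.5, 6.2) and ended near (11.0, 3.6).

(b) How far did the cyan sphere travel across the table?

3.2

The cyan sphere was near (11.7, 7.4) before and (9.5, 5.1) after, so it travelled √(2.2² + 2.3²) ≈ 3.2 units.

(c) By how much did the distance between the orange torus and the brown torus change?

-2.5

The distance was about 6.0 in the first image and 3.5 in the second, so they moved 2.5 units closer together.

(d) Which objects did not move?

the yellow sphere and the orange torus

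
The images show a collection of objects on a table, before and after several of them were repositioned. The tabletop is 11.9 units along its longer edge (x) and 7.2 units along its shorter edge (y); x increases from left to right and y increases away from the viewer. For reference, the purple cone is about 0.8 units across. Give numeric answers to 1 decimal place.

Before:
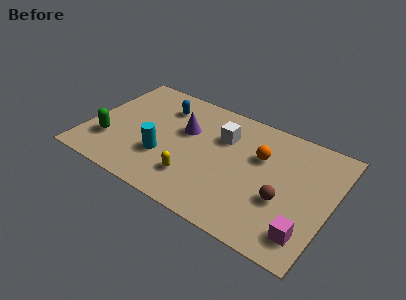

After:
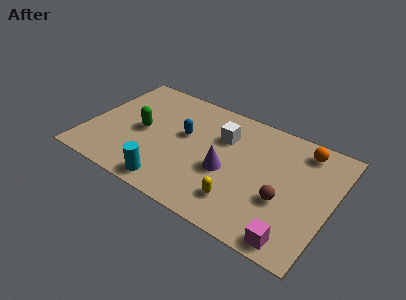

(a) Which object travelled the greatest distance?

the purple cone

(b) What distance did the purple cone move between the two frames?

2.7

From (4.6, 4.5) to (6.9, 3.0), the purple cone covered √(2.3² + 1.5²) ≈ 2.7 units.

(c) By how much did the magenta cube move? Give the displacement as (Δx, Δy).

(-0.5, -0.6)

The magenta cube started near (11.0, 1.4) and ended near (10.5, 0.8).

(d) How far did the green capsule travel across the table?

2.0

From (1.2, 2.1) to (2.6, 3.5), the green capsule covered √(1.4² + 1.4²) ≈ 2.0 units.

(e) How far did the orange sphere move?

2.4

From (8.3, 4.7) to (10.2, 6.1), the orange sphere covered √(1.9² + 1.4²) ≈ 2.4 units.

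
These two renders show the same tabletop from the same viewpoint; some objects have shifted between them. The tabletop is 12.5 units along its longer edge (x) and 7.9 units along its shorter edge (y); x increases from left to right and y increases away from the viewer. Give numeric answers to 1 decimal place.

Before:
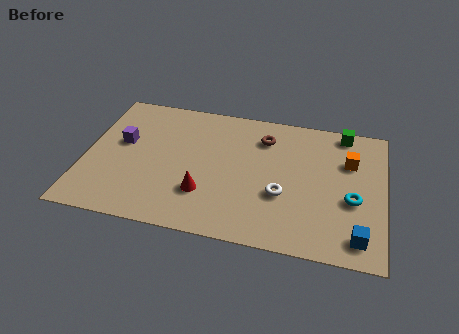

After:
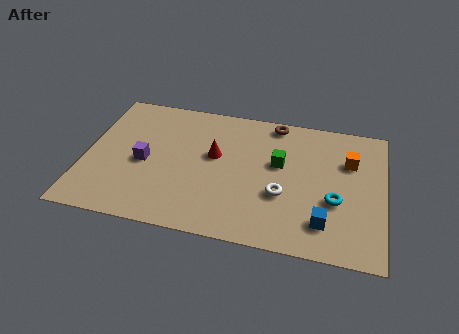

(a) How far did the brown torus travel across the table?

1.1

From (7.4, 6.1) to (7.8, 7.1), the brown torus covered √(0.4² + 1.0²) ≈ 1.1 units.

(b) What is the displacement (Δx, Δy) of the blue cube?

(-1.4, 0.5)

The blue cube was at about (11.5, 1.2) and moved to about (10.1, 1.7).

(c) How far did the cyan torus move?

0.7

The cyan torus was near (11.2, 3.2) before and (10.5, 3.0) after, so it travelled √(0.7² + 0.2²) ≈ 0.7 units.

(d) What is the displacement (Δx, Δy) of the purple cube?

(1.0, -1.0)

The purple cube was at about (1.5, 4.6) and moved to about (2.5, 3.6).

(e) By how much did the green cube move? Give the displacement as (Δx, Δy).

(-2.6, -2.4)

The green cube was at about (10.7, 7.1) and moved to about (8.1, 4.7).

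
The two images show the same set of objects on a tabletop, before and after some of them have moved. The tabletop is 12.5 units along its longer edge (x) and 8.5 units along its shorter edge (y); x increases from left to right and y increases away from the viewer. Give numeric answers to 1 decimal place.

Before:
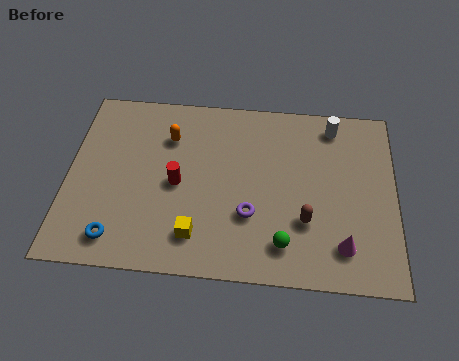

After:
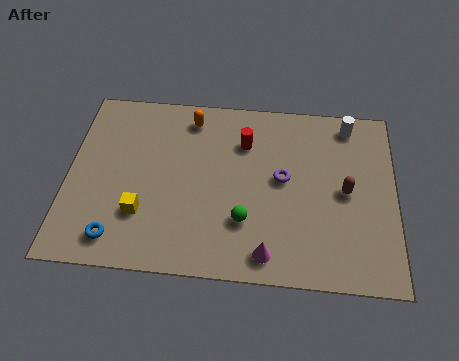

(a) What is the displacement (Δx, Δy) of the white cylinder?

(0.6, 0.1)

The white cylinder started near (10.1, 7.3) and ended near (10.7, 7.4).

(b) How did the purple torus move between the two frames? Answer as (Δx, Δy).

(1.2, 1.8)

The purple torus started near (7.0, 2.8) and ended near (8.2, 4.6).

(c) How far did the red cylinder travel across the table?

3.3

The red cylinder moved from about (4.2, 4.0) to (6.7, 6.2), a distance of √(2.5² + 2.2²) ≈ 3.3.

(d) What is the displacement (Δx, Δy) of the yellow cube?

(-2.1, 0.8)

From the two frames, the yellow cube sits at roughly (5.0, 1.7) before and (2.9, 2.5) after.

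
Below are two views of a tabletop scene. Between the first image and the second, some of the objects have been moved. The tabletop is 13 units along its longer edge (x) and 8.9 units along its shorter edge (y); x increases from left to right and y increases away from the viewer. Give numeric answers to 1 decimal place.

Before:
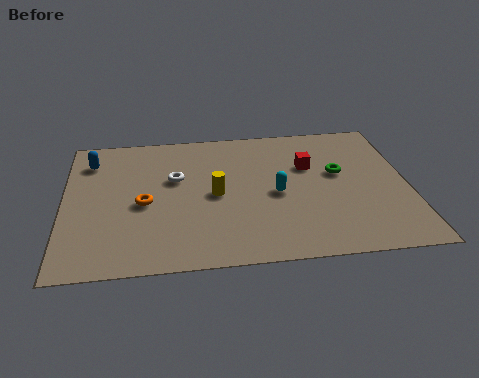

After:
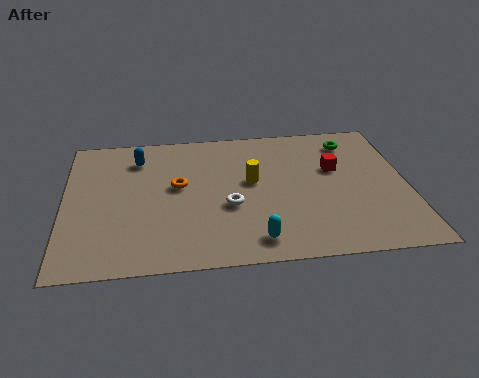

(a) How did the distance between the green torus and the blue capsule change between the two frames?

-1.4

Before: roughly 9.6 units apart; after: 8.2. That's 1.4 units closer together.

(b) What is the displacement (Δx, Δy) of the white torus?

(2.0, -2.0)

From the two frames, the white torus sits at roughly (4.2, 5.5) before and (6.2, 3.5) after.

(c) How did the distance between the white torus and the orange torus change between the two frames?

+0.5

They were about 1.9 units apart before and 2.4 after — 0.5 units further apart.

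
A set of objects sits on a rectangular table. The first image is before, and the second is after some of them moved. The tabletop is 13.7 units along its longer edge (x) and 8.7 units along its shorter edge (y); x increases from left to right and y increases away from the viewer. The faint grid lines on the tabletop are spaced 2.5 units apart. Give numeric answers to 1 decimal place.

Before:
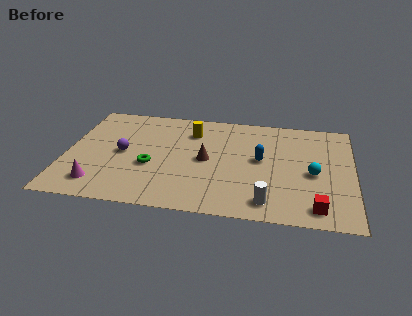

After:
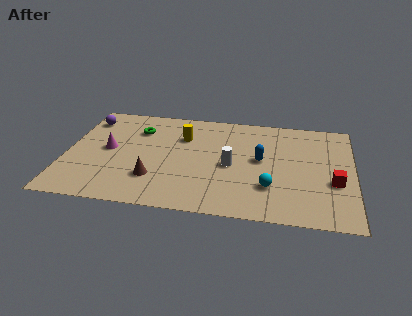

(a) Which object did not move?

the blue capsule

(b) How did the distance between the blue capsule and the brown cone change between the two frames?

+2.9

They were about 2.6 units apart before and 5.5 after — 2.9 units further apart.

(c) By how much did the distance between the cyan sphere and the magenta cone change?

-2.3

Before: roughly 10.4 units apart; after: 8.1. That's 2.3 units closer together.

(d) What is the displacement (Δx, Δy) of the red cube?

(0.8, 2.1)

The red cube started near (12.0, 1.2) and ended near (12.8, 3.3).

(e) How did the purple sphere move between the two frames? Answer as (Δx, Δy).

(-1.9, 2.7)

The purple sphere started near (2.7, 4.3) and ended near (0.8, 7.0).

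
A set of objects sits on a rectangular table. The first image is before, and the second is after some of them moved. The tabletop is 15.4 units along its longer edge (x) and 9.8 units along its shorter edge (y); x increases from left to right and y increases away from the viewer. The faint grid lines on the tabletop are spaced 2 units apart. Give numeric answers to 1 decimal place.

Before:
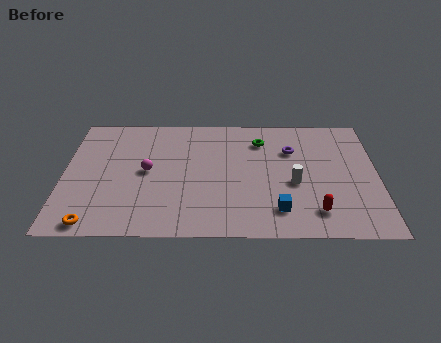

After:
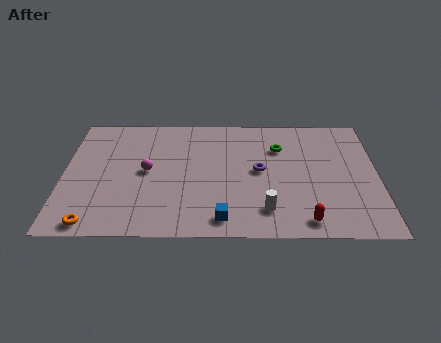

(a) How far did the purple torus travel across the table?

2.3

The purple torus was near (11.2, 6.8) before and (9.6, 5.1) after, so it travelled √(1.6² + 1.7²) ≈ 2.3 units.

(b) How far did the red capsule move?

0.9

The red capsule was near (12.3, 1.9) before and (11.8, 1.2) after, so it travelled √(0.5² + 0.7²) ≈ 0.9 units.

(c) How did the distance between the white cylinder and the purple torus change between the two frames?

+0.4

They were about 2.7 units apart before and 3.1 after — 0.4 units further apart.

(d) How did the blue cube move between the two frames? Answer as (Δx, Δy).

(-2.7, -0.7)

The blue cube was at about (10.5, 2.0) and moved to about (7.8, 1.3).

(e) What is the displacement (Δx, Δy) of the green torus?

(0.9, -0.6)

The green torus started near (9.7, 7.6) and ended near (10.6, 7.0).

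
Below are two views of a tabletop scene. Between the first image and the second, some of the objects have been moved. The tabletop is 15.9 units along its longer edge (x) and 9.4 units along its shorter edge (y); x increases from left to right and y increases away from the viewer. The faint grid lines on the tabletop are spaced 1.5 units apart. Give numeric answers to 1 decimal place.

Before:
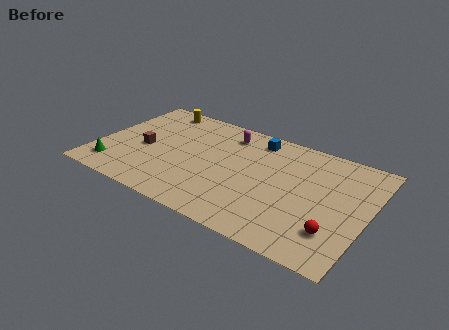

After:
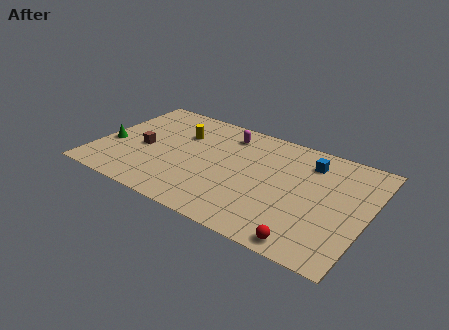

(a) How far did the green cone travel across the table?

2.1

The green cone was near (1.3, 1.7) before and (0.8, 3.7) after, so it travelled √(0.5² + 2.0²) ≈ 2.1 units.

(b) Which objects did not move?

the magenta capsule and the brown cube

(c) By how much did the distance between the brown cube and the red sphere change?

-0.9

They were about 11.7 units apart before and 10.8 after — 0.9 units closer together.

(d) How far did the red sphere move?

2.0

From (14.3, 2.4) to (13.0, 0.9), the red sphere covered √(1.3² + 1.5²) ≈ 2.0 units.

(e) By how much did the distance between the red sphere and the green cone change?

-0.5

The distance was about 13.0 in the first image and 12.5 in the second, so they moved 0.5 units closer together.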